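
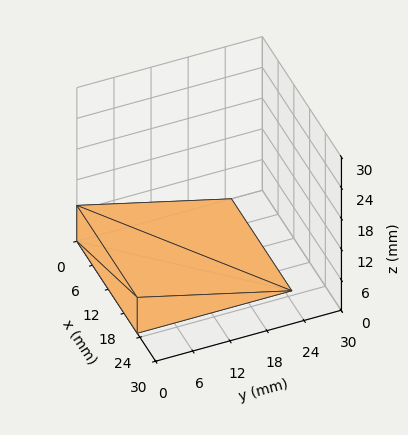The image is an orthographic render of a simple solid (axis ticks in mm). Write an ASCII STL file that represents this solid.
Reading the render: the shape is a wedge (ramp): 23 × 25 mm base, rising to 7 mm along the y=0 edge and sloping linearly to z=0 at y=25 (dimensions read to the nearest mm from the axis ticks). For the STL, each face is triangulated and given an outward normal.

solid part
  facet normal 0.0000 0.0000 -1.0000
    outer loop
      vertex 23.00 25.00 0.00
      vertex 23.00 0.00 0.00
      vertex 0.00 0.00 0.00
    endloop
  endfacet
  facet normal 0.0000 0.0000 -1.0000
    outer loop
      vertex 0.00 25.00 0.00
      vertex 23.00 25.00 0.00
      vertex 0.00 0.00 0.00
    endloop
  endfacet
  facet normal 0.0000 -1.0000 0.0000
    outer loop
      vertex 0.00 0.00 0.00
      vertex 23.00 0.00 0.00
      vertex 23.00 0.00 7.00
    endloop
  endfacet
  facet normal 0.0000 -1.0000 0.0000
    outer loop
      vertex 0.00 0.00 0.00
      vertex 23.00 0.00 7.00
      vertex 0.00 0.00 7.00
    endloop
  endfacet
  facet normal 0.0000 0.2696 0.9630
    outer loop
      vertex 0.00 0.00 7.00
      vertex 23.00 0.00 7.00
      vertex 23.00 25.00 0.00
    endloop
  endfacet
  facet normal 0.0000 0.2696 0.9630
    outer loop
      vertex 0.00 0.00 7.00
      vertex 23.00 25.00 0.00
      vertex 0.00 25.00 0.00
    endloop
  endfacet
  facet normal -1.0000 0.0000 0.0000
    outer loop
      vertex 0.00 0.00 7.00
      vertex 0.00 25.00 0.00
      vertex 0.00 0.00 0.00
    endloop
  endfacet
  facet normal 1.0000 0.0000 0.0000
    outer loop
      vertex 23.00 0.00 0.00
      vertex 23.00 25.00 0.00
      vertex 23.00 0.00 7.00
    endloop
  endfacet
endsolid part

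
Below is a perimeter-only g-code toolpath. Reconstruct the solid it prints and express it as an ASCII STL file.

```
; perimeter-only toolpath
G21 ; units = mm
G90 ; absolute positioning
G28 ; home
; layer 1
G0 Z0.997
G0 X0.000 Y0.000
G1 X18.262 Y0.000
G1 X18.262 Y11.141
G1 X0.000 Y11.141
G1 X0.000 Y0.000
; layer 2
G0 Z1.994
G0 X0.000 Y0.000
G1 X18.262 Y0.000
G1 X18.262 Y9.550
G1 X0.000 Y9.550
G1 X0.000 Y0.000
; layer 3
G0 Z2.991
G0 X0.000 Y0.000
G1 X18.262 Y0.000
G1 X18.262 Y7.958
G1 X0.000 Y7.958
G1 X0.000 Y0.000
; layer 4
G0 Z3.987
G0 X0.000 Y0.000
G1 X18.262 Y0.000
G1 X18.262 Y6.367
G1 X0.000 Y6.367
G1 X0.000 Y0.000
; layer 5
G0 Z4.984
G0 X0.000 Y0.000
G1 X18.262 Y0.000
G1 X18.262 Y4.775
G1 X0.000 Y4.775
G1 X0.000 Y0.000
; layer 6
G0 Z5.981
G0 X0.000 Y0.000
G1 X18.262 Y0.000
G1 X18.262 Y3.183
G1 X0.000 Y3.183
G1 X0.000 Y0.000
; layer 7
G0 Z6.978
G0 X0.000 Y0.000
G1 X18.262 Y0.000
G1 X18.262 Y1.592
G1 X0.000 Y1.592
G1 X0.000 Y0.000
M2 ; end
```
solid part
  facet normal 0.0000 0.0000 -1.0000
    outer loop
      vertex 18.262 12.733 0.000
      vertex 18.262 0.000 0.000
      vertex 0.000 0.000 0.000
    endloop
  endfacet
  facet normal 0.0000 0.0000 -1.0000
    outer loop
      vertex 0.000 12.733 0.000
      vertex 18.262 12.733 0.000
      vertex 0.000 0.000 0.000
    endloop
  endfacet
  facet normal 0.0000 -1.0000 0.0000
    outer loop
      vertex 0.000 0.000 0.000
      vertex 18.262 0.000 0.000
      vertex 18.262 0.000 7.975
    endloop
  endfacet
  facet normal 0.0000 -1.0000 0.0000
    outer loop
      vertex 0.000 0.000 0.000
      vertex 18.262 0.000 7.975
      vertex 0.000 0.000 7.975
    endloop
  endfacet
  facet normal 0.0000 0.5308 0.8475
    outer loop
      vertex 0.000 0.000 7.975
      vertex 18.262 0.000 7.975
      vertex 18.262 12.733 0.000
    endloop
  endfacet
  facet normal 0.0000 0.5308 0.8475
    outer loop
      vertex 0.000 0.000 7.975
      vertex 18.262 12.733 0.000
      vertex 0.000 12.733 0.000
    endloop
  endfacet
  facet normal -1.0000 0.0000 0.0000
    outer loop
      vertex 0.000 0.000 7.975
      vertex 0.000 12.733 0.000
      vertex 0.000 0.000 0.000
    endloop
  endfacet
  facet normal 1.0000 0.0000 0.0000
    outer loop
      vertex 18.262 0.000 0.000
      vertex 18.262 12.733 0.000
      vertex 18.262 0.000 7.975
    endloop
  endfacet
endsolid part

The G0 Z moves step by Δz≈0.997 mm. The G1 loops shrink linearly with z, so the solid tapers from its base footprint up to z≈7.97. Closing with a flat bottom cap and the tapered top and triangulating gives 8 facets — a wedge (ramp): 18.3 × 12.7 mm base, rising to 7.97 mm along the y=0 edge and sloping linearly to z=0 at y=12.7.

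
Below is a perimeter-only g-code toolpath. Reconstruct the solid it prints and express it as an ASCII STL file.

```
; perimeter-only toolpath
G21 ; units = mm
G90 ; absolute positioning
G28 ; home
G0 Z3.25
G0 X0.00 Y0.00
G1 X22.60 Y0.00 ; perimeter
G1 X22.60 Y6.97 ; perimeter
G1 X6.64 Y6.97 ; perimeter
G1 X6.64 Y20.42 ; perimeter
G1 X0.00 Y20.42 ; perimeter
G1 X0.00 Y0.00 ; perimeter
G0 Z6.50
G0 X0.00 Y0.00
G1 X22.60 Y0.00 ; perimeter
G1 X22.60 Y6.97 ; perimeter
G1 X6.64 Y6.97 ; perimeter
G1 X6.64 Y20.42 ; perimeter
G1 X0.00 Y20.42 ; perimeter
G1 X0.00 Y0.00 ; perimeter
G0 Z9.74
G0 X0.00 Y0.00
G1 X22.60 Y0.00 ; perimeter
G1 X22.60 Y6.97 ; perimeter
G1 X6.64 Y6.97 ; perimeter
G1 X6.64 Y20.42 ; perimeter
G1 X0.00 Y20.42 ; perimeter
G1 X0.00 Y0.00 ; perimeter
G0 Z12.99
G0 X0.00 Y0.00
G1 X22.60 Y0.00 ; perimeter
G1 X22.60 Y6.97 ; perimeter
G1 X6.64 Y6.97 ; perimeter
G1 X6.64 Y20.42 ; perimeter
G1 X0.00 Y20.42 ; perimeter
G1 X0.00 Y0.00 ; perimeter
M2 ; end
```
solid part
  facet normal 0.0000 0.0000 -1.0000
    outer loop
      vertex 22.60 6.97 0.00
      vertex 22.60 0.00 0.00
      vertex 0.00 0.00 0.00
    endloop
  endfacet
  facet normal 0.0000 0.0000 -1.0000
    outer loop
      vertex 6.64 6.97 0.00
      vertex 22.60 6.97 0.00
      vertex 0.00 0.00 0.00
    endloop
  endfacet
  facet normal 0.0000 0.0000 -1.0000
    outer loop
      vertex 6.64 20.42 0.00
      vertex 6.64 6.97 0.00
      vertex 0.00 0.00 0.00
    endloop
  endfacet
  facet normal 0.0000 0.0000 -1.0000
    outer loop
      vertex 0.00 20.42 0.00
      vertex 6.64 20.42 0.00
      vertex 0.00 0.00 0.00
    endloop
  endfacet
  facet normal 0.0000 0.0000 1.0000
    outer loop
      vertex 0.00 0.00 12.99
      vertex 22.60 0.00 12.99
      vertex 22.60 6.97 12.99
    endloop
  endfacet
  facet normal 0.0000 0.0000 1.0000
    outer loop
      vertex 0.00 0.00 12.99
      vertex 22.60 6.97 12.99
      vertex 6.64 6.97 12.99
    endloop
  endfacet
  facet normal 0.0000 0.0000 1.0000
    outer loop
      vertex 0.00 0.00 12.99
      vertex 6.64 6.97 12.99
      vertex 6.64 20.42 12.99
    endloop
  endfacet
  facet normal 0.0000 0.0000 1.0000
    outer loop
      vertex 0.00 0.00 12.99
      vertex 6.64 20.42 12.99
      vertex 0.00 20.42 12.99
    endloop
  endfacet
  facet normal 0.0000 -1.0000 0.0000
    outer loop
      vertex 0.00 0.00 0.00
      vertex 22.60 0.00 0.00
      vertex 22.60 0.00 12.99
    endloop
  endfacet
  facet normal 0.0000 -1.0000 0.0000
    outer loop
      vertex 0.00 0.00 0.00
      vertex 22.60 0.00 12.99
      vertex 0.00 0.00 12.99
    endloop
  endfacet
  facet normal 1.0000 0.0000 0.0000
    outer loop
      vertex 22.60 0.00 0.00
      vertex 22.60 6.97 0.00
      vertex 22.60 6.97 12.99
    endloop
  endfacet
  facet normal 1.0000 0.0000 0.0000
    outer loop
      vertex 22.60 0.00 0.00
      vertex 22.60 6.97 12.99
      vertex 22.60 0.00 12.99
    endloop
  endfacet
  facet normal 0.0000 1.0000 0.0000
    outer loop
      vertex 22.60 6.97 0.00
      vertex 6.64 6.97 0.00
      vertex 6.64 6.97 12.99
    endloop
  endfacet
  facet normal 0.0000 1.0000 0.0000
    outer loop
      vertex 22.60 6.97 0.00
      vertex 6.64 6.97 12.99
      vertex 22.60 6.97 12.99
    endloop
  endfacet
  facet normal 1.0000 0.0000 0.0000
    outer loop
      vertex 6.64 6.97 0.00
      vertex 6.64 20.42 0.00
      vertex 6.64 20.42 12.99
    endloop
  endfacet
  facet normal 1.0000 0.0000 0.0000
    outer loop
      vertex 6.64 6.97 0.00
      vertex 6.64 20.42 12.99
      vertex 6.64 6.97 12.99
    endloop
  endfacet
  facet normal 0.0000 1.0000 0.0000
    outer loop
      vertex 6.64 20.42 0.00
      vertex 0.00 20.42 0.00
      vertex 0.00 20.42 12.99
    endloop
  endfacet
  facet normal 0.0000 1.0000 0.0000
    outer loop
      vertex 6.64 20.42 0.00
      vertex 0.00 20.42 12.99
      vertex 6.64 20.42 12.99
    endloop
  endfacet
  facet normal -1.0000 0.0000 0.0000
    outer loop
      vertex 0.00 20.42 0.00
      vertex 0.00 0.00 0.00
      vertex 0.00 0.00 12.99
    endloop
  endfacet
  facet normal -1.0000 0.0000 0.0000
    outer loop
      vertex 0.00 20.42 0.00
      vertex 0.00 0.00 12.99
      vertex 0.00 20.42 12.99
    endloop
  endfacet
endsolid part

The G0 Z moves step by Δz≈3.25 mm. Every layer's G1 loop is the same polygon, so the solid is a straight extrusion of it from z=0 to z≈13. Closing with flat bottom and top caps and triangulating gives 20 facets — an L-shaped prism: outer 22.6 × 20.4 mm, arm thicknesses ≈ 6.97 mm (horizontal) and 6.64 mm (vertical), extruded 13 mm in z.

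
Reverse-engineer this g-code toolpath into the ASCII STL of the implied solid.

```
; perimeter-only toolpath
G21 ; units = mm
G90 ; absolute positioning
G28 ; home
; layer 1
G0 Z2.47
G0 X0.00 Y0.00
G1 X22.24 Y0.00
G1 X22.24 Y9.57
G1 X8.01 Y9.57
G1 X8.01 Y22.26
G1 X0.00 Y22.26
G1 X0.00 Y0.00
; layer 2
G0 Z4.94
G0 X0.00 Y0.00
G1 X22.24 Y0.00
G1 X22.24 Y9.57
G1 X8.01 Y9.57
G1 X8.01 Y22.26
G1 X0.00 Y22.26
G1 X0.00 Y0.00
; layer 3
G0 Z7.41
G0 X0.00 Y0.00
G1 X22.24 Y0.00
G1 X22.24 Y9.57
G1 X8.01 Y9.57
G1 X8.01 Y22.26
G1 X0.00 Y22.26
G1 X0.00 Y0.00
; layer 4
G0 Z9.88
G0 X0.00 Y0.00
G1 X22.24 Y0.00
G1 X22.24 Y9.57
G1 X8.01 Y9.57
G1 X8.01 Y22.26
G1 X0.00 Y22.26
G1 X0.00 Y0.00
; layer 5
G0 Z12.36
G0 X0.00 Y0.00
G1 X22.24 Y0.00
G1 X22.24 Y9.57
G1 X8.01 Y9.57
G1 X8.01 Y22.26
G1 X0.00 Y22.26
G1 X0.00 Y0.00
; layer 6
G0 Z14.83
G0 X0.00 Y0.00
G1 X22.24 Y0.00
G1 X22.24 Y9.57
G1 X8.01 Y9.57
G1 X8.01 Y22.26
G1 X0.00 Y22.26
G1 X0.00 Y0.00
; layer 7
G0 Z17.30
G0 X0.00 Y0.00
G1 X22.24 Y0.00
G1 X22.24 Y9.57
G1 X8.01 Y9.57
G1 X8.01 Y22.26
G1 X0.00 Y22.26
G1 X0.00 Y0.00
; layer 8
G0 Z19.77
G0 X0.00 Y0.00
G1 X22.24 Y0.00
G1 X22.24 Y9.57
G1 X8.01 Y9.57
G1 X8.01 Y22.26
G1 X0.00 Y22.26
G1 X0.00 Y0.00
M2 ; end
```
solid part
  facet normal 0.0000 0.0000 -1.0000
    outer loop
      vertex 22.24 9.57 0.00
      vertex 22.24 0.00 0.00
      vertex 0.00 0.00 0.00
    endloop
  endfacet
  facet normal 0.0000 0.0000 -1.0000
    outer loop
      vertex 8.01 9.57 0.00
      vertex 22.24 9.57 0.00
      vertex 0.00 0.00 0.00
    endloop
  endfacet
  facet normal 0.0000 0.0000 -1.0000
    outer loop
      vertex 8.01 22.26 0.00
      vertex 8.01 9.57 0.00
      vertex 0.00 0.00 0.00
    endloop
  endfacet
  facet normal 0.0000 0.0000 -1.0000
    outer loop
      vertex 0.00 22.26 0.00
      vertex 8.01 22.26 0.00
      vertex 0.00 0.00 0.00
    endloop
  endfacet
  facet normal 0.0000 0.0000 1.0000
    outer loop
      vertex 0.00 0.00 19.77
      vertex 22.24 0.00 19.77
      vertex 22.24 9.57 19.77
    endloop
  endfacet
  facet normal 0.0000 0.0000 1.0000
    outer loop
      vertex 0.00 0.00 19.77
      vertex 22.24 9.57 19.77
      vertex 8.01 9.57 19.77
    endloop
  endfacet
  facet normal 0.0000 0.0000 1.0000
    outer loop
      vertex 0.00 0.00 19.77
      vertex 8.01 9.57 19.77
      vertex 8.01 22.26 19.77
    endloop
  endfacet
  facet normal 0.0000 0.0000 1.0000
    outer loop
      vertex 0.00 0.00 19.77
      vertex 8.01 22.26 19.77
      vertex 0.00 22.26 19.77
    endloop
  endfacet
  facet normal 0.0000 -1.0000 0.0000
    outer loop
      vertex 0.00 0.00 0.00
      vertex 22.24 0.00 0.00
      vertex 22.24 0.00 19.77
    endloop
  endfacet
  facet normal 0.0000 -1.0000 0.0000
    outer loop
      vertex 0.00 0.00 0.00
      vertex 22.24 0.00 19.77
      vertex 0.00 0.00 19.77
    endloop
  endfacet
  facet normal 1.0000 0.0000 0.0000
    outer loop
      vertex 22.24 0.00 0.00
      vertex 22.24 9.57 0.00
      vertex 22.24 9.57 19.77
    endloop
  endfacet
  facet normal 1.0000 0.0000 0.0000
    outer loop
      vertex 22.24 0.00 0.00
      vertex 22.24 9.57 19.77
      vertex 22.24 0.00 19.77
    endloop
  endfacet
  facet normal 0.0000 1.0000 0.0000
    outer loop
      vertex 22.24 9.57 0.00
      vertex 8.01 9.57 0.00
      vertex 8.01 9.57 19.77
    endloop
  endfacet
  facet normal 0.0000 1.0000 0.0000
    outer loop
      vertex 22.24 9.57 0.00
      vertex 8.01 9.57 19.77
      vertex 22.24 9.57 19.77
    endloop
  endfacet
  facet normal 1.0000 0.0000 0.0000
    outer loop
      vertex 8.01 9.57 0.00
      vertex 8.01 22.26 0.00
      vertex 8.01 22.26 19.77
    endloop
  endfacet
  facet normal 1.0000 0.0000 0.0000
    outer loop
      vertex 8.01 9.57 0.00
      vertex 8.01 22.26 19.77
      vertex 8.01 9.57 19.77
    endloop
  endfacet
  facet normal 0.0000 1.0000 0.0000
    outer loop
      vertex 8.01 22.26 0.00
      vertex 0.00 22.26 0.00
      vertex 0.00 22.26 19.77
    endloop
  endfacet
  facet normal 0.0000 1.0000 0.0000
    outer loop
      vertex 8.01 22.26 0.00
      vertex 0.00 22.26 19.77
      vertex 8.01 22.26 19.77
    endloop
  endfacet
  facet normal -1.0000 0.0000 0.0000
    outer loop
      vertex 0.00 22.26 0.00
      vertex 0.00 0.00 0.00
      vertex 0.00 0.00 19.77
    endloop
  endfacet
  facet normal -1.0000 0.0000 0.0000
    outer loop
      vertex 0.00 22.26 0.00
      vertex 0.00 0.00 19.77
      vertex 0.00 22.26 19.77
    endloop
  endfacet
endsolid part

The G0 Z moves step by Δz≈2.47 mm. Every layer's G1 loop is the same polygon, so the solid is a straight extrusion of it from z=0 to z≈19.8. Closing with flat bottom and top caps and triangulating gives 20 facets — an L-shaped prism: outer 22.2 × 22.3 mm, arm thicknesses ≈ 9.57 mm (horizontal) and 8.01 mm (vertical), extruded 19.8 mm in z.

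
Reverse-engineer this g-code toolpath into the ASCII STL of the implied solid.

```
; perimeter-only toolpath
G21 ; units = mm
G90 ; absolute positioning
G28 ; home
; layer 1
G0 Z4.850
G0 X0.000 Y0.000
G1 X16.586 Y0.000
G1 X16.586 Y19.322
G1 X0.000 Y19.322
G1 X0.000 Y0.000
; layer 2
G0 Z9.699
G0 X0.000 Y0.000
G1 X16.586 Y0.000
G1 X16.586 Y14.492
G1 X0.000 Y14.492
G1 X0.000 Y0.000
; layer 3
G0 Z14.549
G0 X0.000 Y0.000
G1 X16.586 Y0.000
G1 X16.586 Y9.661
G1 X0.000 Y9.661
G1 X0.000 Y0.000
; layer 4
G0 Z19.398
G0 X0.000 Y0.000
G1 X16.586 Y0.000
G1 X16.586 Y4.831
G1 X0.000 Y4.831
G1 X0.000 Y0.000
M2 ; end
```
solid part
  facet normal 0.0000 0.0000 -1.0000
    outer loop
      vertex 16.586 24.153 0.000
      vertex 16.586 0.000 0.000
      vertex 0.000 0.000 0.000
    endloop
  endfacet
  facet normal 0.0000 0.0000 -1.0000
    outer loop
      vertex 0.000 24.153 0.000
      vertex 16.586 24.153 0.000
      vertex 0.000 0.000 0.000
    endloop
  endfacet
  facet normal 0.0000 -1.0000 0.0000
    outer loop
      vertex 0.000 0.000 0.000
      vertex 16.586 0.000 0.000
      vertex 16.586 0.000 24.248
    endloop
  endfacet
  facet normal 0.0000 -1.0000 0.0000
    outer loop
      vertex 0.000 0.000 0.000
      vertex 16.586 0.000 24.248
      vertex 0.000 0.000 24.248
    endloop
  endfacet
  facet normal 0.0000 0.7085 0.7057
    outer loop
      vertex 0.000 0.000 24.248
      vertex 16.586 0.000 24.248
      vertex 16.586 24.153 0.000
    endloop
  endfacet
  facet normal 0.0000 0.7085 0.7057
    outer loop
      vertex 0.000 0.000 24.248
      vertex 16.586 24.153 0.000
      vertex 0.000 24.153 0.000
    endloop
  endfacet
  facet normal -1.0000 0.0000 0.0000
    outer loop
      vertex 0.000 0.000 24.248
      vertex 0.000 24.153 0.000
      vertex 0.000 0.000 0.000
    endloop
  endfacet
  facet normal 1.0000 0.0000 0.0000
    outer loop
      vertex 16.586 0.000 0.000
      vertex 16.586 24.153 0.000
      vertex 16.586 0.000 24.248
    endloop
  endfacet
endsolid part

The G0 Z moves step by Δz≈4.850 mm. The G1 loops shrink linearly with z, so the solid tapers from its base footprint up to z≈24.2. Closing with a flat bottom cap and the tapered top and triangulating gives 8 facets — a wedge (ramp): 16.6 × 24.2 mm base, rising to 24.2 mm along the y=0 edge and sloping linearly to z=0 at y=24.2.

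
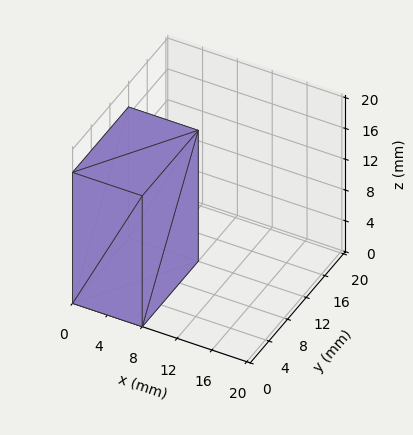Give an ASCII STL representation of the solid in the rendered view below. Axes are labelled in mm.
Reading the render: the shape is a rectangular box, roughly 8 × 12 mm footprint and 17 mm tall (dimensions read to the nearest mm from the axis ticks). For the STL, each face is triangulated and given an outward normal.

solid part
  facet normal 0.0000 0.0000 -1.0000
    outer loop
      vertex 8.00 12.00 0.00
      vertex 8.00 0.00 0.00
      vertex 0.00 0.00 0.00
    endloop
  endfacet
  facet normal 0.0000 0.0000 -1.0000
    outer loop
      vertex 0.00 12.00 0.00
      vertex 8.00 12.00 0.00
      vertex 0.00 0.00 0.00
    endloop
  endfacet
  facet normal 0.0000 0.0000 1.0000
    outer loop
      vertex 0.00 0.00 17.00
      vertex 8.00 0.00 17.00
      vertex 8.00 12.00 17.00
    endloop
  endfacet
  facet normal 0.0000 0.0000 1.0000
    outer loop
      vertex 0.00 0.00 17.00
      vertex 8.00 12.00 17.00
      vertex 0.00 12.00 17.00
    endloop
  endfacet
  facet normal 0.0000 -1.0000 0.0000
    outer loop
      vertex 0.00 0.00 0.00
      vertex 8.00 0.00 0.00
      vertex 8.00 0.00 17.00
    endloop
  endfacet
  facet normal 0.0000 -1.0000 0.0000
    outer loop
      vertex 0.00 0.00 0.00
      vertex 8.00 0.00 17.00
      vertex 0.00 0.00 17.00
    endloop
  endfacet
  facet normal 0.0000 1.0000 0.0000
    outer loop
      vertex 8.00 12.00 17.00
      vertex 8.00 12.00 0.00
      vertex 0.00 12.00 0.00
    endloop
  endfacet
  facet normal 0.0000 1.0000 0.0000
    outer loop
      vertex 0.00 12.00 17.00
      vertex 8.00 12.00 17.00
      vertex 0.00 12.00 0.00
    endloop
  endfacet
  facet normal -1.0000 0.0000 0.0000
    outer loop
      vertex 0.00 12.00 17.00
      vertex 0.00 12.00 0.00
      vertex 0.00 0.00 0.00
    endloop
  endfacet
  facet normal -1.0000 0.0000 0.0000
    outer loop
      vertex 0.00 0.00 17.00
      vertex 0.00 12.00 17.00
      vertex 0.00 0.00 0.00
    endloop
  endfacet
  facet normal 1.0000 0.0000 0.0000
    outer loop
      vertex 8.00 0.00 0.00
      vertex 8.00 12.00 0.00
      vertex 8.00 12.00 17.00
    endloop
  endfacet
  facet normal 1.0000 0.0000 0.0000
    outer loop
      vertex 8.00 0.00 0.00
      vertex 8.00 12.00 17.00
      vertex 8.00 0.00 17.00
    endloop
  endfacet
endsolid part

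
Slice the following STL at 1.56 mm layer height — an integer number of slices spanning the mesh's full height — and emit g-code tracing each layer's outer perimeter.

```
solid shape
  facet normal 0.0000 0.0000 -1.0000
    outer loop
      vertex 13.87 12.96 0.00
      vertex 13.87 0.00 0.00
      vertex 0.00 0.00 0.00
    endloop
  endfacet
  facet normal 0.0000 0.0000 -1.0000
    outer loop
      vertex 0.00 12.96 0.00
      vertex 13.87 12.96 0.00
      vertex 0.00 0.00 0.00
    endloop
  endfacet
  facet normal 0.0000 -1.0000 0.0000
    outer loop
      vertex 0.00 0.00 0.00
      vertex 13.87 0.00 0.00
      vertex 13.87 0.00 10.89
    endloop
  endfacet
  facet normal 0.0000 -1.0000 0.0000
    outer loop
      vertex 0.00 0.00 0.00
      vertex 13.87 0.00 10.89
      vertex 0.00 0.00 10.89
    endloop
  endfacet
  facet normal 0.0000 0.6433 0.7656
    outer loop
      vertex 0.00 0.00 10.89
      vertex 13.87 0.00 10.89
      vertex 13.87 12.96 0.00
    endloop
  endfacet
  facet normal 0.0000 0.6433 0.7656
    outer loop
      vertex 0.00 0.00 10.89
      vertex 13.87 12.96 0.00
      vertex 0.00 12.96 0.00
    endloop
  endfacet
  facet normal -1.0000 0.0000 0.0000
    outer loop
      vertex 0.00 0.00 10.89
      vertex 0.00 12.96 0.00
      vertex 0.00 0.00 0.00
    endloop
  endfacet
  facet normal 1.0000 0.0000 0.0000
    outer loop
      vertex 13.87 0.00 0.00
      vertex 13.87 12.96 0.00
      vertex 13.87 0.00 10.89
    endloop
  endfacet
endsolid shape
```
; perimeter-only toolpath
G21 ; units = mm
G90 ; absolute positioning
G28 ; home
; layer 1
G0 Z1.56
G0 X0.00 Y0.00
G1 X13.87 Y0.00
G1 X13.87 Y11.11
G1 X0.00 Y11.11
G1 X0.00 Y0.00
; layer 2
G0 Z3.11
G0 X0.00 Y0.00
G1 X13.87 Y0.00
G1 X13.87 Y9.26
G1 X0.00 Y9.26
G1 X0.00 Y0.00
; layer 3
G0 Z4.67
G0 X0.00 Y0.00
G1 X13.87 Y0.00
G1 X13.87 Y7.41
G1 X0.00 Y7.41
G1 X0.00 Y0.00
; layer 4
G0 Z6.22
G0 X0.00 Y0.00
G1 X13.87 Y0.00
G1 X13.87 Y5.55
G1 X0.00 Y5.55
G1 X0.00 Y0.00
; layer 5
G0 Z7.78
G0 X0.00 Y0.00
G1 X13.87 Y0.00
G1 X13.87 Y3.70
G1 X0.00 Y3.70
G1 X0.00 Y0.00
; layer 6
G0 Z9.33
G0 X0.00 Y0.00
G1 X13.87 Y0.00
G1 X13.87 Y1.85
G1 X0.00 Y1.85
G1 X0.00 Y0.00
M2 ; end

The solid is a wedge (ramp): 13.9 × 13 mm base, rising to 10.9 mm along the y=0 edge and sloping linearly to z=0 at y=13. Slicing at Δz = 1.56 mm — 7 equal slices spanning the solid's height, so layer i sits at z = i·h/7 — gives 6 non-empty perimeters. Each is a 4-segment closed polygon; G0 lifts to the layer z and rapids to the start vertex, then G1 traces the edges. The cross-section shrinks linearly with z (the slice at the apex is degenerate and omitted).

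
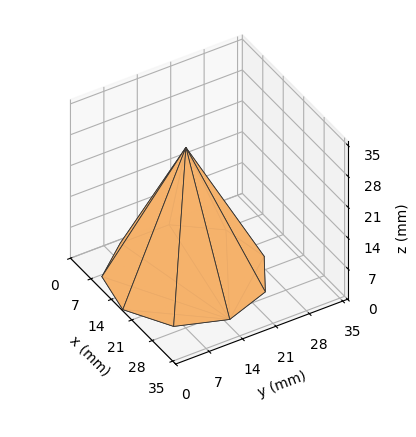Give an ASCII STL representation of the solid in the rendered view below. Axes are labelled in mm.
Reading the render: the shape is a regular 9-sided pyramid, base circumscribed radius ≈ 15 mm, apex at z ≈ 29 mm (dimensions read to the nearest mm from the axis ticks). For the STL, each face is triangulated and given an outward normal.

solid part
  facet normal 0.0000 0.0000 -1.0000
    outer loop
      vertex 17.6 29.8 0.0
      vertex 26.5 24.6 0.0
      vertex 30.0 15.0 0.0
    endloop
  endfacet
  facet normal 0.0000 0.0000 -1.0000
    outer loop
      vertex 7.5 28.0 0.0
      vertex 17.6 29.8 0.0
      vertex 30.0 15.0 0.0
    endloop
  endfacet
  facet normal 0.0000 0.0000 -1.0000
    outer loop
      vertex 0.9 20.1 0.0
      vertex 7.5 28.0 0.0
      vertex 30.0 15.0 0.0
    endloop
  endfacet
  facet normal 0.0000 0.0000 -1.0000
    outer loop
      vertex 0.9 9.9 0.0
      vertex 0.9 20.1 0.0
      vertex 30.0 15.0 0.0
    endloop
  endfacet
  facet normal 0.0000 0.0000 -1.0000
    outer loop
      vertex 7.5 2.0 0.0
      vertex 0.9 9.9 0.0
      vertex 30.0 15.0 0.0
    endloop
  endfacet
  facet normal 0.0000 0.0000 -1.0000
    outer loop
      vertex 17.6 0.2 0.0
      vertex 7.5 2.0 0.0
      vertex 30.0 15.0 0.0
    endloop
  endfacet
  facet normal 0.0000 0.0000 -1.0000
    outer loop
      vertex 26.5 5.4 0.0
      vertex 17.6 0.2 0.0
      vertex 30.0 15.0 0.0
    endloop
  endfacet
  facet normal 0.8450 0.3081 0.4371
    outer loop
      vertex 30.0 15.0 0.0
      vertex 26.5 24.6 0.0
      vertex 15.0 15.0 29.0
    endloop
  endfacet
  facet normal 0.4538 0.7766 0.4370
    outer loop
      vertex 26.5 24.6 0.0
      vertex 17.6 29.8 0.0
      vertex 15.0 15.0 29.0
    endloop
  endfacet
  facet normal -0.1578 0.8852 0.4376
    outer loop
      vertex 17.6 29.8 0.0
      vertex 7.5 28.0 0.0
      vertex 15.0 15.0 29.0
    endloop
  endfacet
  facet normal -0.6903 0.5767 0.4370
    outer loop
      vertex 7.5 28.0 0.0
      vertex 0.9 20.1 0.0
      vertex 15.0 15.0 29.0
    endloop
  endfacet
  facet normal -0.8993 0.0000 0.4373
    outer loop
      vertex 0.9 20.1 0.0
      vertex 0.9 9.9 0.0
      vertex 15.0 15.0 29.0
    endloop
  endfacet
  facet normal -0.6903 -0.5767 0.4370
    outer loop
      vertex 0.9 9.9 0.0
      vertex 7.5 2.0 0.0
      vertex 15.0 15.0 29.0
    endloop
  endfacet
  facet normal -0.1578 -0.8852 0.4376
    outer loop
      vertex 7.5 2.0 0.0
      vertex 17.6 0.2 0.0
      vertex 15.0 15.0 29.0
    endloop
  endfacet
  facet normal 0.4538 -0.7766 0.4370
    outer loop
      vertex 17.6 0.2 0.0
      vertex 26.5 5.4 0.0
      vertex 15.0 15.0 29.0
    endloop
  endfacet
  facet normal 0.8450 -0.3081 0.4371
    outer loop
      vertex 26.5 5.4 0.0
      vertex 30.0 15.0 0.0
      vertex 15.0 15.0 29.0
    endloop
  endfacet
endsolid part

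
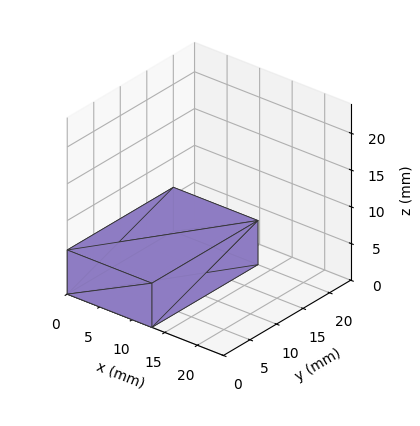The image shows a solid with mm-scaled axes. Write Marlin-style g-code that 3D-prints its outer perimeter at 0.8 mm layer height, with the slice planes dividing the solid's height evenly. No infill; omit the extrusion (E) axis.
Reading the render: the shape is a rectangular box, roughly 13 × 20 mm footprint and 6 mm tall (dimensions read to the nearest mm from the axis ticks). For the g-code, the solid's height is divided into equal slices at the stated Δz and each level perimeter traced with G1 moves after a G0 lift.

; perimeter-only toolpath
G21 ; units = mm
G90 ; absolute positioning
G28 ; home
; layer 1
G0 Z0.8
G0 X0.0 Y0.0
G1 X13.0 Y0.0
G1 X13.0 Y20.0
G1 X0.0 Y20.0
G1 X0.0 Y0.0
; layer 2
G0 Z1.5
G0 X0.0 Y0.0
G1 X13.0 Y0.0
G1 X13.0 Y20.0
G1 X0.0 Y20.0
G1 X0.0 Y0.0
; layer 3
G0 Z2.2
G0 X0.0 Y0.0
G1 X13.0 Y0.0
G1 X13.0 Y20.0
G1 X0.0 Y20.0
G1 X0.0 Y0.0
; layer 4
G0 Z3.0
G0 X0.0 Y0.0
G1 X13.0 Y0.0
G1 X13.0 Y20.0
G1 X0.0 Y20.0
G1 X0.0 Y0.0
; layer 5
G0 Z3.8
G0 X0.0 Y0.0
G1 X13.0 Y0.0
G1 X13.0 Y20.0
G1 X0.0 Y20.0
G1 X0.0 Y0.0
; layer 6
G0 Z4.5
G0 X0.0 Y0.0
G1 X13.0 Y0.0
G1 X13.0 Y20.0
G1 X0.0 Y20.0
G1 X0.0 Y0.0
; layer 7
G0 Z5.2
G0 X0.0 Y0.0
G1 X13.0 Y0.0
G1 X13.0 Y20.0
G1 X0.0 Y20.0
G1 X0.0 Y0.0
; layer 8
G0 Z6.0
G0 X0.0 Y0.0
G1 X13.0 Y0.0
G1 X13.0 Y20.0
G1 X0.0 Y20.0
G1 X0.0 Y0.0
M2 ; end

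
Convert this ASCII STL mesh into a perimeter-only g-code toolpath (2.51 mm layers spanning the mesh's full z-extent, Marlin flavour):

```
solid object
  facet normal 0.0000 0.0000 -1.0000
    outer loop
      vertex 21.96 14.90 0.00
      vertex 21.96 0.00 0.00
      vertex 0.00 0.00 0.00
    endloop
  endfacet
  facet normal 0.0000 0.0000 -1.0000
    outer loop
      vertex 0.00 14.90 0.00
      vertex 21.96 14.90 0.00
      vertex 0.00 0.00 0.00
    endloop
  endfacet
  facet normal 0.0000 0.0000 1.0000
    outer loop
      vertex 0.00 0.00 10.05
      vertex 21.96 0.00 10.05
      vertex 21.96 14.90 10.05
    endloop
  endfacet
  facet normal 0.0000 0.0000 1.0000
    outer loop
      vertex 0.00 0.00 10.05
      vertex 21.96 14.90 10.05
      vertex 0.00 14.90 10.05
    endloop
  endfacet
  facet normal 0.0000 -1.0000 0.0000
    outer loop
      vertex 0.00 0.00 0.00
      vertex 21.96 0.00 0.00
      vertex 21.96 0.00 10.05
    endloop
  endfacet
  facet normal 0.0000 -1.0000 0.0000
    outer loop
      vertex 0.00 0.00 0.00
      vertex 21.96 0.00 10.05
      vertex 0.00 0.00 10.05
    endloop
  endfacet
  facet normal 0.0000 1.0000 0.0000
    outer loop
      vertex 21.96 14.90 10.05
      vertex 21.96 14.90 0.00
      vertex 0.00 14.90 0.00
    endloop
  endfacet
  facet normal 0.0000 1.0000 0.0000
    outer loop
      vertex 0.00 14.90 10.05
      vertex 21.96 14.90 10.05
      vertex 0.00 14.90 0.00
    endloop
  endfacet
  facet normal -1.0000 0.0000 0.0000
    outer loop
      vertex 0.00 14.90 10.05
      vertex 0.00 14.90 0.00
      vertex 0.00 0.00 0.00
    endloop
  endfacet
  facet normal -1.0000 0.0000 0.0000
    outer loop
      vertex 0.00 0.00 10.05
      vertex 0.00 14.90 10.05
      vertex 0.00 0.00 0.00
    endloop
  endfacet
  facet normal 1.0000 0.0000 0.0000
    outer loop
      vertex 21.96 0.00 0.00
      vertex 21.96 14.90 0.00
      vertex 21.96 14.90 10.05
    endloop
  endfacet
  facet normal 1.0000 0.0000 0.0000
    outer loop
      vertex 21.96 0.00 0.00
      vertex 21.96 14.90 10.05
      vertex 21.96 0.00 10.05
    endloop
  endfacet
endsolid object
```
; perimeter-only toolpath
G21 ; units = mm
G90 ; absolute positioning
G28 ; home
; layer 1
G0 Z2.51
G0 X0.00 Y0.00
G1 X21.96 Y0.00
G1 X21.96 Y14.90
G1 X0.00 Y14.90
G1 X0.00 Y0.00
; layer 2
G0 Z5.03
G0 X0.00 Y0.00
G1 X21.96 Y0.00
G1 X21.96 Y14.90
G1 X0.00 Y14.90
G1 X0.00 Y0.00
; layer 3
G0 Z7.54
G0 X0.00 Y0.00
G1 X21.96 Y0.00
G1 X21.96 Y14.90
G1 X0.00 Y14.90
G1 X0.00 Y0.00
; layer 4
G0 Z10.05
G0 X0.00 Y0.00
G1 X21.96 Y0.00
G1 X21.96 Y14.90
G1 X0.00 Y14.90
G1 X0.00 Y0.00
M2 ; end

The solid is a rectangular box, roughly 22 × 14.9 mm footprint and 10.1 mm tall. Slicing at Δz = 2.51 mm — 4 equal slices spanning the solid's height, so layer i sits at z = i·h/4 — gives 4 non-empty perimeters. Each is a 4-segment closed polygon; G0 lifts to the layer z and rapids to the start vertex, then G1 traces the edges.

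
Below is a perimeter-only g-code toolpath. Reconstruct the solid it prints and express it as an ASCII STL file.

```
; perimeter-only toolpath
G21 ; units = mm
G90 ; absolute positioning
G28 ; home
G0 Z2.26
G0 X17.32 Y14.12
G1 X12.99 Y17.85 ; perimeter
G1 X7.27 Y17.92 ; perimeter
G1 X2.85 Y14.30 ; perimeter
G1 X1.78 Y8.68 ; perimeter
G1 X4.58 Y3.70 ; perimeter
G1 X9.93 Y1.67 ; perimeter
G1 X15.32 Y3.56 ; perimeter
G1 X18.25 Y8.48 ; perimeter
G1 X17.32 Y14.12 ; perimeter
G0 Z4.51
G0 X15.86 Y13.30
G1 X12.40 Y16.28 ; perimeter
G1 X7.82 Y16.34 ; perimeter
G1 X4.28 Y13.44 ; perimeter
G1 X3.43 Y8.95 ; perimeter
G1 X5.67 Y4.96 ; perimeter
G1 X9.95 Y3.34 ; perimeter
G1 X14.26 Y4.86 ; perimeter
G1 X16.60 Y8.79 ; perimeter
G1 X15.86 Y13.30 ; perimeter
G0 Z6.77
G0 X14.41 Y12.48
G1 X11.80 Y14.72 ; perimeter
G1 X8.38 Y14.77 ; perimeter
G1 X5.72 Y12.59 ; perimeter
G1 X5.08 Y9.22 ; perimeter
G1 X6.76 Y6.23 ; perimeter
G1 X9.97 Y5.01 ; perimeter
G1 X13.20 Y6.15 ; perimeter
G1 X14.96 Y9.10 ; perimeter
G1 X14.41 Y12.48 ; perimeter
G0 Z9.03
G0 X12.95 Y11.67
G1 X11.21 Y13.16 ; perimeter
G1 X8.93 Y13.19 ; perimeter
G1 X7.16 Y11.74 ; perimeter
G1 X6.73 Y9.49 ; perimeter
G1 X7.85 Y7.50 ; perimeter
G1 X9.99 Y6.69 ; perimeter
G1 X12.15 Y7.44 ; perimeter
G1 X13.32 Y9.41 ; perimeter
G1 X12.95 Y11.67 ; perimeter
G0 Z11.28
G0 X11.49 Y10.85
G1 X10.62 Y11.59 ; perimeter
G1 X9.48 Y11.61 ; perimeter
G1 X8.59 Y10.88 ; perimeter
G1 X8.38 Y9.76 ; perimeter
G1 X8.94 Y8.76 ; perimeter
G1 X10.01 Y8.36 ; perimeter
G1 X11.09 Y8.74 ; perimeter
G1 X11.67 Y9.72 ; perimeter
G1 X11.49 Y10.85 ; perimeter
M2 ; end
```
solid part
  facet normal 0.0000 0.0000 -1.0000
    outer loop
      vertex 6.72 19.50 0.00
      vertex 13.58 19.41 0.00
      vertex 18.78 14.94 0.00
    endloop
  endfacet
  facet normal 0.0000 0.0000 -1.0000
    outer loop
      vertex 1.41 15.15 0.00
      vertex 6.72 19.50 0.00
      vertex 18.78 14.94 0.00
    endloop
  endfacet
  facet normal 0.0000 0.0000 -1.0000
    outer loop
      vertex 0.13 8.41 0.00
      vertex 1.41 15.15 0.00
      vertex 18.78 14.94 0.00
    endloop
  endfacet
  facet normal 0.0000 0.0000 -1.0000
    outer loop
      vertex 3.49 2.43 0.00
      vertex 0.13 8.41 0.00
      vertex 18.78 14.94 0.00
    endloop
  endfacet
  facet normal 0.0000 0.0000 -1.0000
    outer loop
      vertex 9.91 0.00 0.00
      vertex 3.49 2.43 0.00
      vertex 18.78 14.94 0.00
    endloop
  endfacet
  facet normal 0.0000 0.0000 -1.0000
    outer loop
      vertex 16.38 2.27 0.00
      vertex 9.91 0.00 0.00
      vertex 18.78 14.94 0.00
    endloop
  endfacet
  facet normal 0.0000 0.0000 -1.0000
    outer loop
      vertex 19.89 8.17 0.00
      vertex 16.38 2.27 0.00
      vertex 18.78 14.94 0.00
    endloop
  endfacet
  facet normal 0.5350 0.6223 0.5714
    outer loop
      vertex 18.78 14.94 0.00
      vertex 13.58 19.41 0.00
      vertex 10.03 10.03 13.54
    endloop
  endfacet
  facet normal 0.0108 0.8206 0.5713
    outer loop
      vertex 13.58 19.41 0.00
      vertex 6.72 19.50 0.00
      vertex 10.03 10.03 13.54
    endloop
  endfacet
  facet normal -0.5201 0.6349 0.5712
    outer loop
      vertex 6.72 19.50 0.00
      vertex 1.41 15.15 0.00
      vertex 10.03 10.03 13.54
    endloop
  endfacet
  facet normal -0.8064 0.1531 0.5713
    outer loop
      vertex 1.41 15.15 0.00
      vertex 0.13 8.41 0.00
      vertex 10.03 10.03 13.54
    endloop
  endfacet
  facet normal -0.7155 -0.4020 0.5713
    outer loop
      vertex 0.13 8.41 0.00
      vertex 3.49 2.43 0.00
      vertex 10.03 10.03 13.54
    endloop
  endfacet
  facet normal -0.2906 -0.7676 0.5712
    outer loop
      vertex 3.49 2.43 0.00
      vertex 9.91 0.00 0.00
      vertex 10.03 10.03 13.54
    endloop
  endfacet
  facet normal 0.2717 -0.7745 0.5713
    outer loop
      vertex 9.91 0.00 0.00
      vertex 16.38 2.27 0.00
      vertex 10.03 10.03 13.54
    endloop
  endfacet
  facet normal 0.7054 -0.4196 0.5713
    outer loop
      vertex 16.38 2.27 0.00
      vertex 19.89 8.17 0.00
      vertex 10.03 10.03 13.54
    endloop
  endfacet
  facet normal 0.8098 0.1328 0.5715
    outer loop
      vertex 19.89 8.17 0.00
      vertex 18.78 14.94 0.00
      vertex 10.03 10.03 13.54
    endloop
  endfacet
endsolid part

The G0 Z moves step by Δz≈2.26 mm. The G1 loops shrink linearly with z, so the solid tapers from its base footprint up to z≈13.5. Closing with a flat bottom cap and the tapered top and triangulating gives 16 facets — a regular 9-sided pyramid, base circumscribed radius ≈ 10 mm, apex at z ≈ 13.5 mm.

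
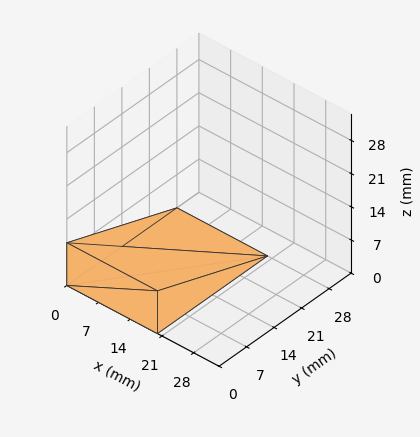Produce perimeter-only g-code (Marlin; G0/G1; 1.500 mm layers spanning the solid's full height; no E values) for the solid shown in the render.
Reading the render: the shape is a wedge (ramp): 20 × 28 mm base, rising to 9 mm along the y=0 edge and sloping linearly to z=0 at y=28 (dimensions read to the nearest mm from the axis ticks). For the g-code, the solid's height is divided into equal slices at the stated Δz and each level perimeter traced with G1 moves after a G0 lift.

; perimeter-only toolpath
G21 ; units = mm
G90 ; absolute positioning
G28 ; home
; layer 1
G0 Z1.500
G0 X0.000 Y0.000
G1 X20.000 Y0.000
G1 X20.000 Y23.333
G1 X0.000 Y23.333
G1 X0.000 Y0.000
; layer 2
G0 Z3.000
G0 X0.000 Y0.000
G1 X20.000 Y0.000
G1 X20.000 Y18.667
G1 X0.000 Y18.667
G1 X0.000 Y0.000
; layer 3
G0 Z4.500
G0 X0.000 Y0.000
G1 X20.000 Y0.000
G1 X20.000 Y14.000
G1 X0.000 Y14.000
G1 X0.000 Y0.000
; layer 4
G0 Z6.000
G0 X0.000 Y0.000
G1 X20.000 Y0.000
G1 X20.000 Y9.333
G1 X0.000 Y9.333
G1 X0.000 Y0.000
; layer 5
G0 Z7.500
G0 X0.000 Y0.000
G1 X20.000 Y0.000
G1 X20.000 Y4.667
G1 X0.000 Y4.667
G1 X0.000 Y0.000
M2 ; end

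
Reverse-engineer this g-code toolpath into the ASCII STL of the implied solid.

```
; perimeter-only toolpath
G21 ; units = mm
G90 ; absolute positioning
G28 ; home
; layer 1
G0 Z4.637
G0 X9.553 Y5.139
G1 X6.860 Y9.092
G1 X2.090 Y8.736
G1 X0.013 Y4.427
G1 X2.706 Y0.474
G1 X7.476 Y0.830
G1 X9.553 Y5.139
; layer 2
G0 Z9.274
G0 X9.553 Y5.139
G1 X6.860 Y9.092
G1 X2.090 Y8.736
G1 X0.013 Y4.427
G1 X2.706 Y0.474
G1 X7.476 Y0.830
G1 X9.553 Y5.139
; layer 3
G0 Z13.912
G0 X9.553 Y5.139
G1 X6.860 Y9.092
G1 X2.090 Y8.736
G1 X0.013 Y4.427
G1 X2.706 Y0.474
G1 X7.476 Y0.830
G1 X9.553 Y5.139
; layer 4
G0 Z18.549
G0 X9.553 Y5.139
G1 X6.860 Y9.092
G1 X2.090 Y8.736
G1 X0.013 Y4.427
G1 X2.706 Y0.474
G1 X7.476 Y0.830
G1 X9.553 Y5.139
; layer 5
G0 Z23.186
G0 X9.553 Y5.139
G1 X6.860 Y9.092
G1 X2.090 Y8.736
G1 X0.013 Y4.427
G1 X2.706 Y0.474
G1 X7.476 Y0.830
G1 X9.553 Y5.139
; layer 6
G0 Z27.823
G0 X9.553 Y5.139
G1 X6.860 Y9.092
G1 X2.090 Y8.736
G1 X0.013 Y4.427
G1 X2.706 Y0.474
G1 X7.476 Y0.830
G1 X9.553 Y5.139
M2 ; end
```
solid part
  facet normal 0.0000 0.0000 -1.0000
    outer loop
      vertex 2.090 8.736 0.000
      vertex 6.860 9.092 0.000
      vertex 9.553 5.139 0.000
    endloop
  endfacet
  facet normal 0.0000 0.0000 -1.0000
    outer loop
      vertex 0.013 4.427 0.000
      vertex 2.090 8.736 0.000
      vertex 9.553 5.139 0.000
    endloop
  endfacet
  facet normal 0.0000 0.0000 -1.0000
    outer loop
      vertex 2.706 0.474 0.000
      vertex 0.013 4.427 0.000
      vertex 9.553 5.139 0.000
    endloop
  endfacet
  facet normal 0.0000 0.0000 -1.0000
    outer loop
      vertex 7.476 0.830 0.000
      vertex 2.706 0.474 0.000
      vertex 9.553 5.139 0.000
    endloop
  endfacet
  facet normal 0.0000 0.0000 1.0000
    outer loop
      vertex 9.553 5.139 27.823
      vertex 6.860 9.092 27.823
      vertex 2.090 8.736 27.823
    endloop
  endfacet
  facet normal 0.0000 0.0000 1.0000
    outer loop
      vertex 9.553 5.139 27.823
      vertex 2.090 8.736 27.823
      vertex 0.013 4.427 27.823
    endloop
  endfacet
  facet normal 0.0000 0.0000 1.0000
    outer loop
      vertex 9.553 5.139 27.823
      vertex 0.013 4.427 27.823
      vertex 2.706 0.474 27.823
    endloop
  endfacet
  facet normal 0.0000 0.0000 1.0000
    outer loop
      vertex 9.553 5.139 27.823
      vertex 2.706 0.474 27.823
      vertex 7.476 0.830 27.823
    endloop
  endfacet
  facet normal 0.8264 0.5630 0.0000
    outer loop
      vertex 9.553 5.139 0.000
      vertex 6.860 9.092 0.000
      vertex 6.860 9.092 27.823
    endloop
  endfacet
  facet normal 0.8264 0.5630 0.0000
    outer loop
      vertex 9.553 5.139 0.000
      vertex 6.860 9.092 27.823
      vertex 9.553 5.139 27.823
    endloop
  endfacet
  facet normal -0.0744 0.9972 0.0000
    outer loop
      vertex 6.860 9.092 0.000
      vertex 2.090 8.736 0.000
      vertex 2.090 8.736 27.823
    endloop
  endfacet
  facet normal -0.0744 0.9972 0.0000
    outer loop
      vertex 6.860 9.092 0.000
      vertex 2.090 8.736 27.823
      vertex 6.860 9.092 27.823
    endloop
  endfacet
  facet normal -0.9008 0.4342 0.0000
    outer loop
      vertex 2.090 8.736 0.000
      vertex 0.013 4.427 0.000
      vertex 0.013 4.427 27.823
    endloop
  endfacet
  facet normal -0.9008 0.4342 0.0000
    outer loop
      vertex 2.090 8.736 0.000
      vertex 0.013 4.427 27.823
      vertex 2.090 8.736 27.823
    endloop
  endfacet
  facet normal -0.8264 -0.5630 0.0000
    outer loop
      vertex 0.013 4.427 0.000
      vertex 2.706 0.474 0.000
      vertex 2.706 0.474 27.823
    endloop
  endfacet
  facet normal -0.8264 -0.5630 0.0000
    outer loop
      vertex 0.013 4.427 0.000
      vertex 2.706 0.474 27.823
      vertex 0.013 4.427 27.823
    endloop
  endfacet
  facet normal 0.0744 -0.9972 0.0000
    outer loop
      vertex 2.706 0.474 0.000
      vertex 7.476 0.830 0.000
      vertex 7.476 0.830 27.823
    endloop
  endfacet
  facet normal 0.0744 -0.9972 0.0000
    outer loop
      vertex 2.706 0.474 0.000
      vertex 7.476 0.830 27.823
      vertex 2.706 0.474 27.823
    endloop
  endfacet
  facet normal 0.9008 -0.4342 0.0000
    outer loop
      vertex 7.476 0.830 0.000
      vertex 9.553 5.139 0.000
      vertex 9.553 5.139 27.823
    endloop
  endfacet
  facet normal 0.9008 -0.4342 0.0000
    outer loop
      vertex 7.476 0.830 0.000
      vertex 9.553 5.139 27.823
      vertex 7.476 0.830 27.823
    endloop
  endfacet
endsolid part

The G0 Z moves step by Δz≈4.637 mm. Every layer's G1 loop is the same polygon, so the solid is a straight extrusion of it from z=0 to z≈27.8. Closing with flat bottom and top caps and triangulating gives 20 facets — a regular 6-sided prism (a cylinder approximated with 6 flat sides), circumscribed radius ≈ 4.78 mm, height ≈ 27.8 mm.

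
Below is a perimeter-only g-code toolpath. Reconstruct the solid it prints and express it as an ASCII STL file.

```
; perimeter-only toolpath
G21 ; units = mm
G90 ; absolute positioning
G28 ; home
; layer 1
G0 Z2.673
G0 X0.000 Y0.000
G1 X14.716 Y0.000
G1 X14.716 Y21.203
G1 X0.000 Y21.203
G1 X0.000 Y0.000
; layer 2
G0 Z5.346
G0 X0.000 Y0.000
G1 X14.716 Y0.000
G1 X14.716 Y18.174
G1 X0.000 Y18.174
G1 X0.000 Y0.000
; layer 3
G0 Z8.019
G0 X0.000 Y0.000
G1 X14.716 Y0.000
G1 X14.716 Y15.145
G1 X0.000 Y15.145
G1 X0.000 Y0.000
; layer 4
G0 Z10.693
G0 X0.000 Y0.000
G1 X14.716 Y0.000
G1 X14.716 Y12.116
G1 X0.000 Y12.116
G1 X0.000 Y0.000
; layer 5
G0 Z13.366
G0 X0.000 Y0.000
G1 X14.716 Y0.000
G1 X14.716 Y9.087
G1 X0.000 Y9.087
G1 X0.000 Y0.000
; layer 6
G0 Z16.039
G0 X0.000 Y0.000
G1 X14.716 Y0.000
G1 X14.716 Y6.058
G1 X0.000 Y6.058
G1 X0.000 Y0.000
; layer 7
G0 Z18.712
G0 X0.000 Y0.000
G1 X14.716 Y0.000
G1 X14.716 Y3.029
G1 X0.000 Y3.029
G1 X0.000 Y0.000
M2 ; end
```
solid part
  facet normal 0.0000 0.0000 -1.0000
    outer loop
      vertex 14.716 24.232 0.000
      vertex 14.716 0.000 0.000
      vertex 0.000 0.000 0.000
    endloop
  endfacet
  facet normal 0.0000 0.0000 -1.0000
    outer loop
      vertex 0.000 24.232 0.000
      vertex 14.716 24.232 0.000
      vertex 0.000 0.000 0.000
    endloop
  endfacet
  facet normal 0.0000 -1.0000 0.0000
    outer loop
      vertex 0.000 0.000 0.000
      vertex 14.716 0.000 0.000
      vertex 14.716 0.000 21.385
    endloop
  endfacet
  facet normal 0.0000 -1.0000 0.0000
    outer loop
      vertex 0.000 0.000 0.000
      vertex 14.716 0.000 21.385
      vertex 0.000 0.000 21.385
    endloop
  endfacet
  facet normal 0.0000 0.6617 0.7498
    outer loop
      vertex 0.000 0.000 21.385
      vertex 14.716 0.000 21.385
      vertex 14.716 24.232 0.000
    endloop
  endfacet
  facet normal 0.0000 0.6617 0.7498
    outer loop
      vertex 0.000 0.000 21.385
      vertex 14.716 24.232 0.000
      vertex 0.000 24.232 0.000
    endloop
  endfacet
  facet normal -1.0000 0.0000 0.0000
    outer loop
      vertex 0.000 0.000 21.385
      vertex 0.000 24.232 0.000
      vertex 0.000 0.000 0.000
    endloop
  endfacet
  facet normal 1.0000 0.0000 0.0000
    outer loop
      vertex 14.716 0.000 0.000
      vertex 14.716 24.232 0.000
      vertex 14.716 0.000 21.385
    endloop
  endfacet
endsolid part

The G0 Z moves step by Δz≈2.673 mm. The G1 loops shrink linearly with z, so the solid tapers from its base footprint up to z≈21.4. Closing with a flat bottom cap and the tapered top and triangulating gives 8 facets — a wedge (ramp): 14.7 × 24.2 mm base, rising to 21.4 mm along the y=0 edge and sloping linearly to z=0 at y=24.2.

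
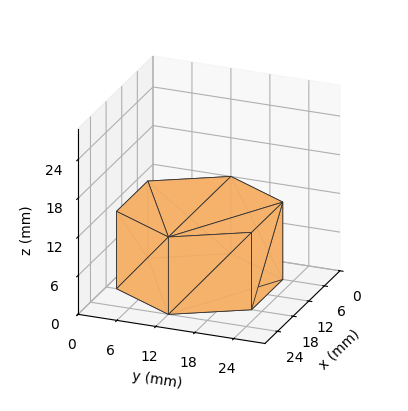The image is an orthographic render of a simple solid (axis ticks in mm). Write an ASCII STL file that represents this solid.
Reading the render: the shape is a regular 6-sided prism (a cylinder approximated with 6 flat sides), circumscribed radius ≈ 12 mm, height ≈ 12 mm (dimensions read to the nearest mm from the axis ticks). For the STL, each face is triangulated and given an outward normal.

solid part
  facet normal 0.0000 0.0000 -1.0000
    outer loop
      vertex 6.000 22.392 0.000
      vertex 18.000 22.392 0.000
      vertex 24.000 12.000 0.000
    endloop
  endfacet
  facet normal 0.0000 0.0000 -1.0000
    outer loop
      vertex 0.000 12.000 0.000
      vertex 6.000 22.392 0.000
      vertex 24.000 12.000 0.000
    endloop
  endfacet
  facet normal 0.0000 0.0000 -1.0000
    outer loop
      vertex 6.000 1.608 0.000
      vertex 0.000 12.000 0.000
      vertex 24.000 12.000 0.000
    endloop
  endfacet
  facet normal 0.0000 0.0000 -1.0000
    outer loop
      vertex 18.000 1.608 0.000
      vertex 6.000 1.608 0.000
      vertex 24.000 12.000 0.000
    endloop
  endfacet
  facet normal 0.0000 0.0000 1.0000
    outer loop
      vertex 24.000 12.000 12.000
      vertex 18.000 22.392 12.000
      vertex 6.000 22.392 12.000
    endloop
  endfacet
  facet normal 0.0000 0.0000 1.0000
    outer loop
      vertex 24.000 12.000 12.000
      vertex 6.000 22.392 12.000
      vertex 0.000 12.000 12.000
    endloop
  endfacet
  facet normal 0.0000 0.0000 1.0000
    outer loop
      vertex 24.000 12.000 12.000
      vertex 0.000 12.000 12.000
      vertex 6.000 1.608 12.000
    endloop
  endfacet
  facet normal 0.0000 0.0000 1.0000
    outer loop
      vertex 24.000 12.000 12.000
      vertex 6.000 1.608 12.000
      vertex 18.000 1.608 12.000
    endloop
  endfacet
  facet normal 0.8660 0.5000 0.0000
    outer loop
      vertex 24.000 12.000 0.000
      vertex 18.000 22.392 0.000
      vertex 18.000 22.392 12.000
    endloop
  endfacet
  facet normal 0.8660 0.5000 0.0000
    outer loop
      vertex 24.000 12.000 0.000
      vertex 18.000 22.392 12.000
      vertex 24.000 12.000 12.000
    endloop
  endfacet
  facet normal 0.0000 1.0000 0.0000
    outer loop
      vertex 18.000 22.392 0.000
      vertex 6.000 22.392 0.000
      vertex 6.000 22.392 12.000
    endloop
  endfacet
  facet normal 0.0000 1.0000 0.0000
    outer loop
      vertex 18.000 22.392 0.000
      vertex 6.000 22.392 12.000
      vertex 18.000 22.392 12.000
    endloop
  endfacet
  facet normal -0.8660 0.5000 0.0000
    outer loop
      vertex 6.000 22.392 0.000
      vertex 0.000 12.000 0.000
      vertex 0.000 12.000 12.000
    endloop
  endfacet
  facet normal -0.8660 0.5000 0.0000
    outer loop
      vertex 6.000 22.392 0.000
      vertex 0.000 12.000 12.000
      vertex 6.000 22.392 12.000
    endloop
  endfacet
  facet normal -0.8660 -0.5000 0.0000
    outer loop
      vertex 0.000 12.000 0.000
      vertex 6.000 1.608 0.000
      vertex 6.000 1.608 12.000
    endloop
  endfacet
  facet normal -0.8660 -0.5000 0.0000
    outer loop
      vertex 0.000 12.000 0.000
      vertex 6.000 1.608 12.000
      vertex 0.000 12.000 12.000
    endloop
  endfacet
  facet normal 0.0000 -1.0000 0.0000
    outer loop
      vertex 6.000 1.608 0.000
      vertex 18.000 1.608 0.000
      vertex 18.000 1.608 12.000
    endloop
  endfacet
  facet normal 0.0000 -1.0000 0.0000
    outer loop
      vertex 6.000 1.608 0.000
      vertex 18.000 1.608 12.000
      vertex 6.000 1.608 12.000
    endloop
  endfacet
  facet normal 0.8660 -0.5000 0.0000
    outer loop
      vertex 18.000 1.608 0.000
      vertex 24.000 12.000 0.000
      vertex 24.000 12.000 12.000
    endloop
  endfacet
  facet normal 0.8660 -0.5000 0.0000
    outer loop
      vertex 18.000 1.608 0.000
      vertex 24.000 12.000 12.000
      vertex 18.000 1.608 12.000
    endloop
  endfacet
endsolid part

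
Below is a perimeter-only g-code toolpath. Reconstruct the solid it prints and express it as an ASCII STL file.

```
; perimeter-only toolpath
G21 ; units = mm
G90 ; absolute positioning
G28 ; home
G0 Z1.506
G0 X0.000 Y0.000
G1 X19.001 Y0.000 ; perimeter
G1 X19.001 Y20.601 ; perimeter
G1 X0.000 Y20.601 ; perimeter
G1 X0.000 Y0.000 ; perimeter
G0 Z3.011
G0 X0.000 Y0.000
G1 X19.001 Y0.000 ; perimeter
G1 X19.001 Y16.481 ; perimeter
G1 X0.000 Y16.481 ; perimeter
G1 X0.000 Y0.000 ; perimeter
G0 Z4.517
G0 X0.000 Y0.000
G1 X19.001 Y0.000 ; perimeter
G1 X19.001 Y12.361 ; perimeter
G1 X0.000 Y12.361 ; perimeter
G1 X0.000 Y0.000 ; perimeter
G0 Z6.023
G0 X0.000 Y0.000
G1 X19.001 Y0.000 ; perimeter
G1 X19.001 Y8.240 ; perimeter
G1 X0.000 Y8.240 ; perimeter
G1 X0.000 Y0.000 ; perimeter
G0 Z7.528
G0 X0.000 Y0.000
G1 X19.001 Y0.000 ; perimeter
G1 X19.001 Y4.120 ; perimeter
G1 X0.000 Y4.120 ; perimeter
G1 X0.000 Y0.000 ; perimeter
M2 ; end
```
solid part
  facet normal 0.0000 0.0000 -1.0000
    outer loop
      vertex 19.001 24.721 0.000
      vertex 19.001 0.000 0.000
      vertex 0.000 0.000 0.000
    endloop
  endfacet
  facet normal 0.0000 0.0000 -1.0000
    outer loop
      vertex 0.000 24.721 0.000
      vertex 19.001 24.721 0.000
      vertex 0.000 0.000 0.000
    endloop
  endfacet
  facet normal 0.0000 -1.0000 0.0000
    outer loop
      vertex 0.000 0.000 0.000
      vertex 19.001 0.000 0.000
      vertex 19.001 0.000 9.034
    endloop
  endfacet
  facet normal 0.0000 -1.0000 0.0000
    outer loop
      vertex 0.000 0.000 0.000
      vertex 19.001 0.000 9.034
      vertex 0.000 0.000 9.034
    endloop
  endfacet
  facet normal 0.0000 0.3432 0.9392
    outer loop
      vertex 0.000 0.000 9.034
      vertex 19.001 0.000 9.034
      vertex 19.001 24.721 0.000
    endloop
  endfacet
  facet normal 0.0000 0.3432 0.9392
    outer loop
      vertex 0.000 0.000 9.034
      vertex 19.001 24.721 0.000
      vertex 0.000 24.721 0.000
    endloop
  endfacet
  facet normal -1.0000 0.0000 0.0000
    outer loop
      vertex 0.000 0.000 9.034
      vertex 0.000 24.721 0.000
      vertex 0.000 0.000 0.000
    endloop
  endfacet
  facet normal 1.0000 0.0000 0.0000
    outer loop
      vertex 19.001 0.000 0.000
      vertex 19.001 24.721 0.000
      vertex 19.001 0.000 9.034
    endloop
  endfacet
endsolid part

The G0 Z moves step by Δz≈1.506 mm. The G1 loops shrink linearly with z, so the solid tapers from its base footprint up to z≈9.03. Closing with a flat bottom cap and the tapered top and triangulating gives 8 facets — a wedge (ramp): 19 × 24.7 mm base, rising to 9.03 mm along the y=0 edge and sloping linearly to z=0 at y=24.7.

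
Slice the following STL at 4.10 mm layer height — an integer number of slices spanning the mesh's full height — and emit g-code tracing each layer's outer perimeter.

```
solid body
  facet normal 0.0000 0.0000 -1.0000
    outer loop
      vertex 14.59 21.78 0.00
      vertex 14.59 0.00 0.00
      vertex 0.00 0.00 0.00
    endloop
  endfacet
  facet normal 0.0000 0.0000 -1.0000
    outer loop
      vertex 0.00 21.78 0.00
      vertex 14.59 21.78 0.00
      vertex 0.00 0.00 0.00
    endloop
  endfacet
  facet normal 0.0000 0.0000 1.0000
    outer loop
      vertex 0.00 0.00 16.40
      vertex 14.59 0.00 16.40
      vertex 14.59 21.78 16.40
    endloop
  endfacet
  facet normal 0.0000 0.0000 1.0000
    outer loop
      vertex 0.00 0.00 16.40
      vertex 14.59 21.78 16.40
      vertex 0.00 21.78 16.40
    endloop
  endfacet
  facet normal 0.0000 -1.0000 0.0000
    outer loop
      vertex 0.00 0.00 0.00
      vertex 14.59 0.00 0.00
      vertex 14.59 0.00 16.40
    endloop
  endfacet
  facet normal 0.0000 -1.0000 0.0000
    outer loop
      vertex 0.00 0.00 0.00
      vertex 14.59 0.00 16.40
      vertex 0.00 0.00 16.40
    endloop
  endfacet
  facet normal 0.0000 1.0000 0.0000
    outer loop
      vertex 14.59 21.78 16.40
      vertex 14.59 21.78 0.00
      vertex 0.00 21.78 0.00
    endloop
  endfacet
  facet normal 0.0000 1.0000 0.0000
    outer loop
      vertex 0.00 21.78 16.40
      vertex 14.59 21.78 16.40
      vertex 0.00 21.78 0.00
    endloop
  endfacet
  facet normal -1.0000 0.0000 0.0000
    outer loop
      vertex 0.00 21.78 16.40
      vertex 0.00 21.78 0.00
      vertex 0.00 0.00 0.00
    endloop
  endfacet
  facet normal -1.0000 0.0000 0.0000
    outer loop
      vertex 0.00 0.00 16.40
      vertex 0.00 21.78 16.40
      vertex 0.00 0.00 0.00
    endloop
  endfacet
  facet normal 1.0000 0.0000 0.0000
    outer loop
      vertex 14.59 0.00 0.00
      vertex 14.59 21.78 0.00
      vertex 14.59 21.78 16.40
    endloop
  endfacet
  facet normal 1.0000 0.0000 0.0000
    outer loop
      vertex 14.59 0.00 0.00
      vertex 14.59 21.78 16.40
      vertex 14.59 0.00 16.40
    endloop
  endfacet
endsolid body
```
; perimeter-only toolpath
G21 ; units = mm
G90 ; absolute positioning
G28 ; home
; layer 1
G0 Z4.10
G0 X0.00 Y0.00
G1 X14.59 Y0.00
G1 X14.59 Y21.78
G1 X0.00 Y21.78
G1 X0.00 Y0.00
; layer 2
G0 Z8.20
G0 X0.00 Y0.00
G1 X14.59 Y0.00
G1 X14.59 Y21.78
G1 X0.00 Y21.78
G1 X0.00 Y0.00
; layer 3
G0 Z12.30
G0 X0.00 Y0.00
G1 X14.59 Y0.00
G1 X14.59 Y21.78
G1 X0.00 Y21.78
G1 X0.00 Y0.00
; layer 4
G0 Z16.40
G0 X0.00 Y0.00
G1 X14.59 Y0.00
G1 X14.59 Y21.78
G1 X0.00 Y21.78
G1 X0.00 Y0.00
M2 ; end

The solid is a rectangular box, roughly 14.6 × 21.8 mm footprint and 16.4 mm tall. Slicing at Δz = 4.10 mm — 4 equal slices spanning the solid's height, so layer i sits at z = i·h/4 — gives 4 non-empty perimeters. Each is a 4-segment closed polygon; G0 lifts to the layer z and rapids to the start vertex, then G1 traces the edges.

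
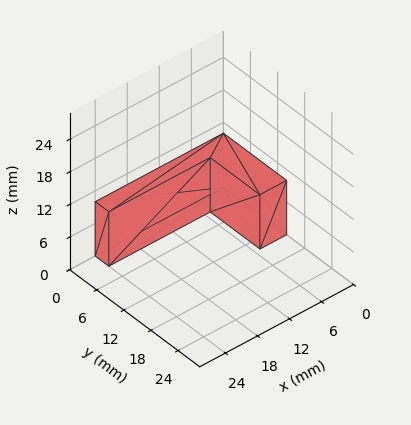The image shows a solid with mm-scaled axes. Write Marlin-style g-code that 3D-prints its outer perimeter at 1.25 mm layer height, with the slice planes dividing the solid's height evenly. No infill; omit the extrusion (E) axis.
Reading the render: the shape is an L-shaped prism: outer 24 × 14 mm, arm thicknesses ≈ 3 mm (horizontal) and 5 mm (vertical), extruded 10 mm in z (dimensions read to the nearest mm from the axis ticks). For the g-code, the solid's height is divided into equal slices at the stated Δz and each level perimeter traced with G1 moves after a G0 lift.

; perimeter-only toolpath
G21 ; units = mm
G90 ; absolute positioning
G28 ; home
; layer 1
G0 Z1.25
G0 X0.00 Y0.00
G1 X24.00 Y0.00
G1 X24.00 Y3.00
G1 X5.00 Y3.00
G1 X5.00 Y14.00
G1 X0.00 Y14.00
G1 X0.00 Y0.00
; layer 2
G0 Z2.50
G0 X0.00 Y0.00
G1 X24.00 Y0.00
G1 X24.00 Y3.00
G1 X5.00 Y3.00
G1 X5.00 Y14.00
G1 X0.00 Y14.00
G1 X0.00 Y0.00
; layer 3
G0 Z3.75
G0 X0.00 Y0.00
G1 X24.00 Y0.00
G1 X24.00 Y3.00
G1 X5.00 Y3.00
G1 X5.00 Y14.00
G1 X0.00 Y14.00
G1 X0.00 Y0.00
; layer 4
G0 Z5.00
G0 X0.00 Y0.00
G1 X24.00 Y0.00
G1 X24.00 Y3.00
G1 X5.00 Y3.00
G1 X5.00 Y14.00
G1 X0.00 Y14.00
G1 X0.00 Y0.00
; layer 5
G0 Z6.25
G0 X0.00 Y0.00
G1 X24.00 Y0.00
G1 X24.00 Y3.00
G1 X5.00 Y3.00
G1 X5.00 Y14.00
G1 X0.00 Y14.00
G1 X0.00 Y0.00
; layer 6
G0 Z7.50
G0 X0.00 Y0.00
G1 X24.00 Y0.00
G1 X24.00 Y3.00
G1 X5.00 Y3.00
G1 X5.00 Y14.00
G1 X0.00 Y14.00
G1 X0.00 Y0.00
; layer 7
G0 Z8.75
G0 X0.00 Y0.00
G1 X24.00 Y0.00
G1 X24.00 Y3.00
G1 X5.00 Y3.00
G1 X5.00 Y14.00
G1 X0.00 Y14.00
G1 X0.00 Y0.00
; layer 8
G0 Z10.00
G0 X0.00 Y0.00
G1 X24.00 Y0.00
G1 X24.00 Y3.00
G1 X5.00 Y3.00
G1 X5.00 Y14.00
G1 X0.00 Y14.00
G1 X0.00 Y0.00
M2 ; end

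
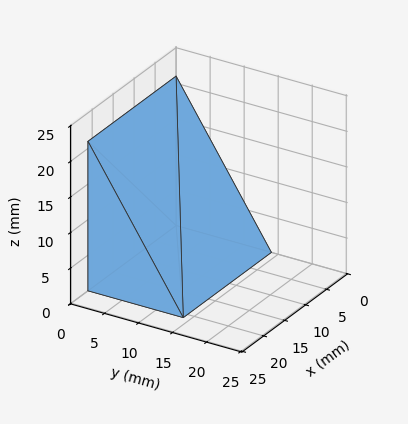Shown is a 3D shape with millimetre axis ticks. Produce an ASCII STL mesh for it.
Reading the render: the shape is a wedge (ramp): 21 × 14 mm base, rising to 21 mm along the y=0 edge and sloping linearly to z=0 at y=14 (dimensions read to the nearest mm from the axis ticks). For the STL, each face is triangulated and given an outward normal.

solid part
  facet normal 0.0000 0.0000 -1.0000
    outer loop
      vertex 21.0 14.0 0.0
      vertex 21.0 0.0 0.0
      vertex 0.0 0.0 0.0
    endloop
  endfacet
  facet normal 0.0000 0.0000 -1.0000
    outer loop
      vertex 0.0 14.0 0.0
      vertex 21.0 14.0 0.0
      vertex 0.0 0.0 0.0
    endloop
  endfacet
  facet normal 0.0000 -1.0000 0.0000
    outer loop
      vertex 0.0 0.0 0.0
      vertex 21.0 0.0 0.0
      vertex 21.0 0.0 21.0
    endloop
  endfacet
  facet normal 0.0000 -1.0000 0.0000
    outer loop
      vertex 0.0 0.0 0.0
      vertex 21.0 0.0 21.0
      vertex 0.0 0.0 21.0
    endloop
  endfacet
  facet normal 0.0000 0.8321 0.5547
    outer loop
      vertex 0.0 0.0 21.0
      vertex 21.0 0.0 21.0
      vertex 21.0 14.0 0.0
    endloop
  endfacet
  facet normal 0.0000 0.8321 0.5547
    outer loop
      vertex 0.0 0.0 21.0
      vertex 21.0 14.0 0.0
      vertex 0.0 14.0 0.0
    endloop
  endfacet
  facet normal -1.0000 0.0000 0.0000
    outer loop
      vertex 0.0 0.0 21.0
      vertex 0.0 14.0 0.0
      vertex 0.0 0.0 0.0
    endloop
  endfacet
  facet normal 1.0000 0.0000 0.0000
    outer loop
      vertex 21.0 0.0 0.0
      vertex 21.0 14.0 0.0
      vertex 21.0 0.0 21.0
    endloop
  endfacet
endsolid part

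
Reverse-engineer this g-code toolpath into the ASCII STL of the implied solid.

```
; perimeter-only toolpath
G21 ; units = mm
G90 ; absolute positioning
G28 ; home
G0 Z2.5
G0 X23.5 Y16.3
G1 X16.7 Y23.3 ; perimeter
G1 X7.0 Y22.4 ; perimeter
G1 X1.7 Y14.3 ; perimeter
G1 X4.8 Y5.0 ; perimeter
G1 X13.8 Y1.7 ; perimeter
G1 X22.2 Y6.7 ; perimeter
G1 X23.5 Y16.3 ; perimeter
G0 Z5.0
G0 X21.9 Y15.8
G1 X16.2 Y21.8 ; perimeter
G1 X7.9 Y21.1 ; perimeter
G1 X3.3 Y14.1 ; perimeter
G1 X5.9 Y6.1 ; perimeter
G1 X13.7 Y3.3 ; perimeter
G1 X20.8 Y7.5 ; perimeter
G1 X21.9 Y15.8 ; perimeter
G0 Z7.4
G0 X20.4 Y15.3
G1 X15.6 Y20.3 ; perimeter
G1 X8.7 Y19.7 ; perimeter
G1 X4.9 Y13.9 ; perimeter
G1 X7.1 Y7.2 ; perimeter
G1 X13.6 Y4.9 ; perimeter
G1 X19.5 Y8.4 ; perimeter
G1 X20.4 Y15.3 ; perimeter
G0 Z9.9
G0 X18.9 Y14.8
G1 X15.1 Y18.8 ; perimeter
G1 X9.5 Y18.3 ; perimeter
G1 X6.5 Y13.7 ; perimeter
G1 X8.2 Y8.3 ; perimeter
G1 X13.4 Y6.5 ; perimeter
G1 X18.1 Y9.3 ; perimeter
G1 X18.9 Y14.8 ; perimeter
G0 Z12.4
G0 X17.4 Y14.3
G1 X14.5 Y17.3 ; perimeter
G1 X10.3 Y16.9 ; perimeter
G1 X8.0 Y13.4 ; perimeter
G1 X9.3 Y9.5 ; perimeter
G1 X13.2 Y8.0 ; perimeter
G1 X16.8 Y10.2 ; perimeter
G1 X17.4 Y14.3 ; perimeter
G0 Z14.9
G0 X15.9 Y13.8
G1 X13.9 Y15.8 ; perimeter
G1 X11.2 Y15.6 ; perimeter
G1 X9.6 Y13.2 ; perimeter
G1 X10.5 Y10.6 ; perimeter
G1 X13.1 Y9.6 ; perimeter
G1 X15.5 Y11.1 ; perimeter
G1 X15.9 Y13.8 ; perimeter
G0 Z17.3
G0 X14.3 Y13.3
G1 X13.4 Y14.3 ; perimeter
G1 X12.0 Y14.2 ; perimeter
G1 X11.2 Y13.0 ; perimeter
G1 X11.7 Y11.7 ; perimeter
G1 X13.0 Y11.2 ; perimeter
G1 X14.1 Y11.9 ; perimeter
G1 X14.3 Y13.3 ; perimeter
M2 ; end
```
solid part
  facet normal 0.0000 0.0000 -1.0000
    outer loop
      vertex 6.2 23.8 0.0
      vertex 17.3 24.8 0.0
      vertex 25.0 16.8 0.0
    endloop
  endfacet
  facet normal 0.0000 0.0000 -1.0000
    outer loop
      vertex 0.1 14.5 0.0
      vertex 6.2 23.8 0.0
      vertex 25.0 16.8 0.0
    endloop
  endfacet
  facet normal 0.0000 0.0000 -1.0000
    outer loop
      vertex 3.6 3.9 0.0
      vertex 0.1 14.5 0.0
      vertex 25.0 16.8 0.0
    endloop
  endfacet
  facet normal 0.0000 0.0000 -1.0000
    outer loop
      vertex 14.0 0.1 0.0
      vertex 3.6 3.9 0.0
      vertex 25.0 16.8 0.0
    endloop
  endfacet
  facet normal 0.0000 0.0000 -1.0000
    outer loop
      vertex 23.5 5.8 0.0
      vertex 14.0 0.1 0.0
      vertex 25.0 16.8 0.0
    endloop
  endfacet
  facet normal 0.6222 0.5988 0.5043
    outer loop
      vertex 25.0 16.8 0.0
      vertex 17.3 24.8 0.0
      vertex 12.8 12.8 19.8
    endloop
  endfacet
  facet normal -0.0775 0.8603 0.5038
    outer loop
      vertex 17.3 24.8 0.0
      vertex 6.2 23.8 0.0
      vertex 12.8 12.8 19.8
    endloop
  endfacet
  facet normal -0.7222 0.4737 0.5039
    outer loop
      vertex 6.2 23.8 0.0
      vertex 0.1 14.5 0.0
      vertex 12.8 12.8 19.8
    endloop
  endfacet
  facet normal -0.8206 -0.2710 0.5031
    outer loop
      vertex 0.1 14.5 0.0
      vertex 3.6 3.9 0.0
      vertex 12.8 12.8 19.8
    endloop
  endfacet
  facet normal -0.2967 -0.8119 0.5028
    outer loop
      vertex 3.6 3.9 0.0
      vertex 14.0 0.1 0.0
      vertex 12.8 12.8 19.8
    endloop
  endfacet
  facet normal 0.4448 -0.7414 0.5025
    outer loop
      vertex 14.0 0.1 0.0
      vertex 23.5 5.8 0.0
      vertex 12.8 12.8 19.8
    endloop
  endfacet
  facet normal 0.8559 -0.1167 0.5038
    outer loop
      vertex 23.5 5.8 0.0
      vertex 25.0 16.8 0.0
      vertex 12.8 12.8 19.8
    endloop
  endfacet
endsolid part

The G0 Z moves step by Δz≈2.5 mm. The G1 loops shrink linearly with z, so the solid tapers from its base footprint up to z≈19.8. Closing with a flat bottom cap and the tapered top and triangulating gives 12 facets — a regular 7-sided pyramid, base circumscribed radius ≈ 12.8 mm, apex at z ≈ 19.8 mm.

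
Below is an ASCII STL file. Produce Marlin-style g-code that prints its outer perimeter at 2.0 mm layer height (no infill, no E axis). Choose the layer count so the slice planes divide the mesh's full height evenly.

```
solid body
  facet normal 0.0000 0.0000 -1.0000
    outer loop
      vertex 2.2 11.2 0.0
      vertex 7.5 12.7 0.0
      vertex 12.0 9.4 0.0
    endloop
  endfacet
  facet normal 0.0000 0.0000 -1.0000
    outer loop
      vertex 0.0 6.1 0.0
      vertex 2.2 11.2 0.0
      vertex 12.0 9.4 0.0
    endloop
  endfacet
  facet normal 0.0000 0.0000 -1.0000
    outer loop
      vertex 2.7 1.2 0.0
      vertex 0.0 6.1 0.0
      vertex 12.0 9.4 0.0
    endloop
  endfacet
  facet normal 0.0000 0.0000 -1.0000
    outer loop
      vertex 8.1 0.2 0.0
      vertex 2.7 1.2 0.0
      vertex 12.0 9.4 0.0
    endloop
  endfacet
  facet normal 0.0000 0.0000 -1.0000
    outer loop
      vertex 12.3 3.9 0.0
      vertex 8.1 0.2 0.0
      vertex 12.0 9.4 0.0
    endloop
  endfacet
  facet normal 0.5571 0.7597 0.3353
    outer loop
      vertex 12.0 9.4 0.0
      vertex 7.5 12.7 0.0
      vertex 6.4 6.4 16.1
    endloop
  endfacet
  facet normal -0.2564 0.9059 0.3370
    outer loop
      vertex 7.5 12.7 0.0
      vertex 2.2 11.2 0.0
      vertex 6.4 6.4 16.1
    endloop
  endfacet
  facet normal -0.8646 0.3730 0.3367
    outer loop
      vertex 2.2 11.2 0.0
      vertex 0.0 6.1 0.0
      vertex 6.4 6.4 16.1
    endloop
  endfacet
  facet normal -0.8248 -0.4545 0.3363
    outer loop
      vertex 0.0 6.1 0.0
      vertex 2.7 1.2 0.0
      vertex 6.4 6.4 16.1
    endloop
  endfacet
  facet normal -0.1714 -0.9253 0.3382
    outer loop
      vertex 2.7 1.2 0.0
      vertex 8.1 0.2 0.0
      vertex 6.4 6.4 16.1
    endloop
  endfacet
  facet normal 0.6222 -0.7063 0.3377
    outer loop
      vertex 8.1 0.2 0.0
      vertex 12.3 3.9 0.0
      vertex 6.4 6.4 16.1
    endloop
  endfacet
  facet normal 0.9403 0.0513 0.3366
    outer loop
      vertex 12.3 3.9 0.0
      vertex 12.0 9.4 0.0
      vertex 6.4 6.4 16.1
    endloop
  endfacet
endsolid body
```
; perimeter-only toolpath
G21 ; units = mm
G90 ; absolute positioning
G28 ; home
; layer 1
G0 Z2.0
G0 X11.3 Y9.0
G1 X7.4 Y11.9
G1 X2.7 Y10.6
G1 X0.8 Y6.1
G1 X3.2 Y1.9
G1 X7.9 Y1.0
G1 X11.6 Y4.2
G1 X11.3 Y9.0
; layer 2
G0 Z4.0
G0 X10.6 Y8.7
G1 X7.2 Y11.1
G1 X3.2 Y10.0
G1 X1.6 Y6.2
G1 X3.6 Y2.5
G1 X7.7 Y1.8
G1 X10.8 Y4.5
G1 X10.6 Y8.7
; layer 3
G0 Z6.0
G0 X9.9 Y8.3
G1 X7.1 Y10.3
G1 X3.8 Y9.4
G1 X2.4 Y6.2
G1 X4.1 Y3.2
G1 X7.5 Y2.5
G1 X10.1 Y4.8
G1 X9.9 Y8.3
; layer 4
G0 Z8.1
G0 X9.2 Y7.9
G1 X7.0 Y9.6
G1 X4.3 Y8.8
G1 X3.2 Y6.2
G1 X4.6 Y3.8
G1 X7.2 Y3.3
G1 X9.4 Y5.2
G1 X9.2 Y7.9
; layer 5
G0 Z10.1
G0 X8.5 Y7.5
G1 X6.8 Y8.8
G1 X4.8 Y8.2
G1 X4.0 Y6.3
G1 X5.0 Y4.5
G1 X7.0 Y4.1
G1 X8.6 Y5.5
G1 X8.5 Y7.5
; layer 6
G0 Z12.1
G0 X7.8 Y7.2
G1 X6.7 Y8.0
G1 X5.4 Y7.6
G1 X4.8 Y6.3
G1 X5.5 Y5.1
G1 X6.8 Y4.9
G1 X7.9 Y5.8
G1 X7.8 Y7.2
; layer 7
G0 Z14.1
G0 X7.1 Y6.8
G1 X6.5 Y7.2
G1 X5.9 Y7.0
G1 X5.6 Y6.4
G1 X5.9 Y5.8
G1 X6.6 Y5.6
G1 X7.1 Y6.1
G1 X7.1 Y6.8
M2 ; end

The solid is a regular 7-sided pyramid, base circumscribed radius ≈ 6.4 mm, apex at z ≈ 16.1 mm. Slicing at Δz = 2.0 mm — 8 equal slices spanning the solid's height, so layer i sits at z = i·h/8 — gives 7 non-empty perimeters. Each is a 7-segment closed polygon; G0 lifts to the layer z and rapids to the start vertex, then G1 traces the edges. The cross-section shrinks linearly with z (the slice at the apex is degenerate and omitted).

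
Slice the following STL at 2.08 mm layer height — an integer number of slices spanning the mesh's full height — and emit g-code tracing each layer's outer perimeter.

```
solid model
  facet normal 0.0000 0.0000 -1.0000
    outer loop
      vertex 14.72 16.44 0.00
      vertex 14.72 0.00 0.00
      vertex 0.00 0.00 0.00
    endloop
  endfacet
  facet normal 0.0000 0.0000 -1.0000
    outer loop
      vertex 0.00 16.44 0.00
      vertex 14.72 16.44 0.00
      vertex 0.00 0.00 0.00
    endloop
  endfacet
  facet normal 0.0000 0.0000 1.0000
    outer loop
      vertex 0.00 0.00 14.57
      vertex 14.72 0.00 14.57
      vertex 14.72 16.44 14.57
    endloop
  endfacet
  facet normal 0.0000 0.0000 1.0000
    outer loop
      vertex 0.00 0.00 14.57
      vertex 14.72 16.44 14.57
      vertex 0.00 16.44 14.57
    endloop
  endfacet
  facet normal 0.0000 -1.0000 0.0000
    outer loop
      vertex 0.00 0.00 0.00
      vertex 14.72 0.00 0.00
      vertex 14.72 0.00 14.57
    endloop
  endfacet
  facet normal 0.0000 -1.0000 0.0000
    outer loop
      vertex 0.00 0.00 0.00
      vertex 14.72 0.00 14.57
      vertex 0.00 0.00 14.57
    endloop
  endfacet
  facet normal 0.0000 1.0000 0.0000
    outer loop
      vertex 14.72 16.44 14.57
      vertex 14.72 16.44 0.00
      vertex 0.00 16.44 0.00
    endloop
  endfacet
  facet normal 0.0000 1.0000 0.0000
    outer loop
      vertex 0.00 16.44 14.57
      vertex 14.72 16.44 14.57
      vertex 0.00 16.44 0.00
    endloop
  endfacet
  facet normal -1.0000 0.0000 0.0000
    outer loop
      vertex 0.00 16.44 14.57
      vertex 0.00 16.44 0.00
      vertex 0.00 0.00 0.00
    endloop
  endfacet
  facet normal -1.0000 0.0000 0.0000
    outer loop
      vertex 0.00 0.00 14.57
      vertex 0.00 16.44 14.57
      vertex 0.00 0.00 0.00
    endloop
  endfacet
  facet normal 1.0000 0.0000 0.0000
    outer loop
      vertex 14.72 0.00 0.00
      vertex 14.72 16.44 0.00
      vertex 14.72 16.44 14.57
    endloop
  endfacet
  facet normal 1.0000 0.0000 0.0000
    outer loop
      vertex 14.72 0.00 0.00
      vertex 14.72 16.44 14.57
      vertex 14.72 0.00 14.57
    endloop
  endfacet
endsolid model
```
; perimeter-only toolpath
G21 ; units = mm
G90 ; absolute positioning
G28 ; home
; layer 1
G0 Z2.08
G0 X0.00 Y0.00
G1 X14.72 Y0.00
G1 X14.72 Y16.44
G1 X0.00 Y16.44
G1 X0.00 Y0.00
; layer 2
G0 Z4.16
G0 X0.00 Y0.00
G1 X14.72 Y0.00
G1 X14.72 Y16.44
G1 X0.00 Y16.44
G1 X0.00 Y0.00
; layer 3
G0 Z6.24
G0 X0.00 Y0.00
G1 X14.72 Y0.00
G1 X14.72 Y16.44
G1 X0.00 Y16.44
G1 X0.00 Y0.00
; layer 4
G0 Z8.33
G0 X0.00 Y0.00
G1 X14.72 Y0.00
G1 X14.72 Y16.44
G1 X0.00 Y16.44
G1 X0.00 Y0.00
; layer 5
G0 Z10.41
G0 X0.00 Y0.00
G1 X14.72 Y0.00
G1 X14.72 Y16.44
G1 X0.00 Y16.44
G1 X0.00 Y0.00
; layer 6
G0 Z12.49
G0 X0.00 Y0.00
G1 X14.72 Y0.00
G1 X14.72 Y16.44
G1 X0.00 Y16.44
G1 X0.00 Y0.00
; layer 7
G0 Z14.57
G0 X0.00 Y0.00
G1 X14.72 Y0.00
G1 X14.72 Y16.44
G1 X0.00 Y16.44
G1 X0.00 Y0.00
M2 ; end

The solid is a rectangular box, roughly 14.7 × 16.4 mm footprint and 14.6 mm tall. Slicing at Δz = 2.08 mm — 7 equal slices spanning the solid's height, so layer i sits at z = i·h/7 — gives 7 non-empty perimeters. Each is a 4-segment closed polygon; G0 lifts to the layer z and rapids to the start vertex, then G1 traces the edges.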